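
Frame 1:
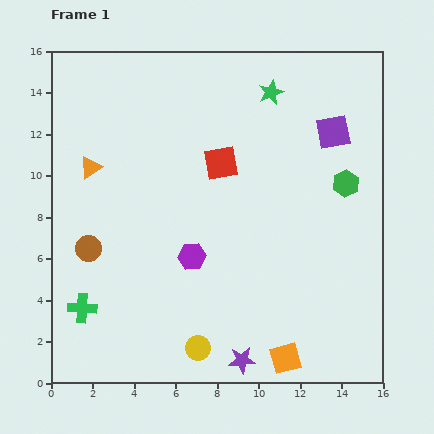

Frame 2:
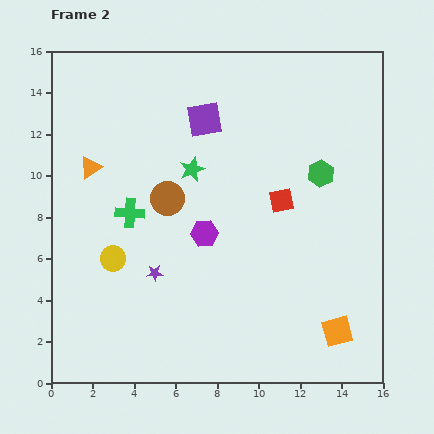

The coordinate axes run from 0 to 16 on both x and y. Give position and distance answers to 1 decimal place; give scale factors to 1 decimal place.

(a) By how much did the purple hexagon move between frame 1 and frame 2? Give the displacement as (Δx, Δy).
(0.6, 1.1)

The purple hexagon was at (6.8, 6.1) in frame 1 and (7.4, 7.2) in frame 2.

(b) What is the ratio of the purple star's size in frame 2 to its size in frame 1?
0.6×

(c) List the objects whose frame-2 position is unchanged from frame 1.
the orange triangle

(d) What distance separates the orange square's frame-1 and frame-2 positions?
2.8

The orange square moved from (11.3, 1.2) to (13.8, 2.5), a distance of √(2.5² + 1.3²) ≈ 2.8.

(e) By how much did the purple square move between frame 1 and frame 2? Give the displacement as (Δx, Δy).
(-6.2, 0.6)

The purple square was at (13.6, 12.1) in frame 1 and (7.4, 12.7) in frame 2.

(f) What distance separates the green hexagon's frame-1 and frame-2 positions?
1.3

The green hexagon moved from (14.2, 9.6) to (13.0, 10.1), a distance of √(1.2² + 0.5²) ≈ 1.3.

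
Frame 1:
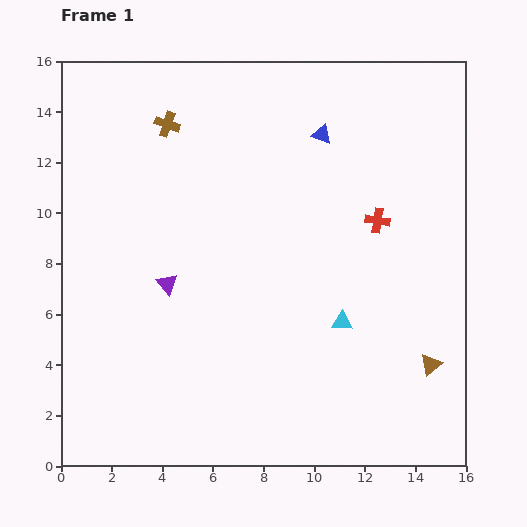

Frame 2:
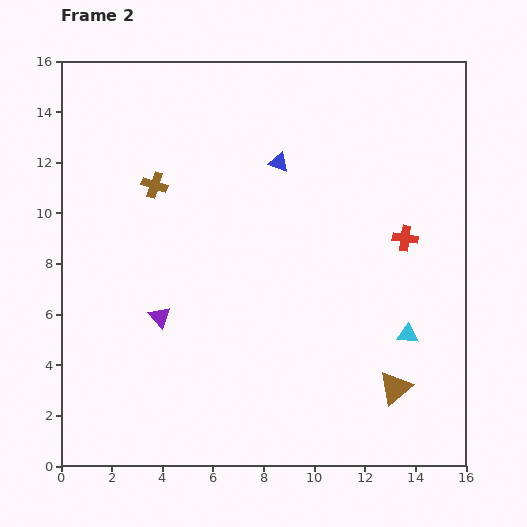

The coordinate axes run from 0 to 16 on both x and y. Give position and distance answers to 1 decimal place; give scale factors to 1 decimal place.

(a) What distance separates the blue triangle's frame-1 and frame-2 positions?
2.0

The blue triangle moved from (10.3, 13.1) to (8.6, 12.0), a distance of √(1.7² + 1.1²) ≈ 2.0.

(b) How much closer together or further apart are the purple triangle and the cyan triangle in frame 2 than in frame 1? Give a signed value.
+2.7

Distance in frame 1: 7.1. Distance in frame 2: 9.8.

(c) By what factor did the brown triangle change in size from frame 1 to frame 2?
1.6×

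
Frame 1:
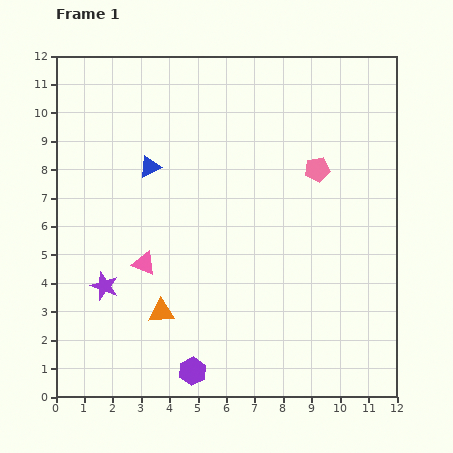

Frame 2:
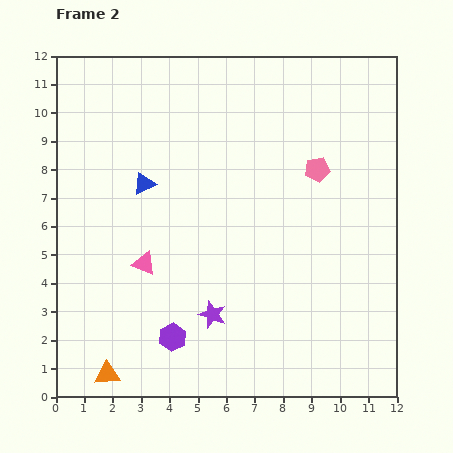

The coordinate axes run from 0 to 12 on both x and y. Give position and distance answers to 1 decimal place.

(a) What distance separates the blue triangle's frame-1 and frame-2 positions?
0.6

The blue triangle moved from (3.3, 8.1) to (3.1, 7.5), a distance of √(0.2² + 0.6²) ≈ 0.6.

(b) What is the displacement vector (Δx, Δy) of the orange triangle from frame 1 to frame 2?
(-1.9, -2.2)

The orange triangle was at (3.7, 3.0) in frame 1 and (1.8, 0.8) in frame 2.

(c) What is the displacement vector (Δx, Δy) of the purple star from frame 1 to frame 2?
(3.8, -1.0)

The purple star was at (1.7, 3.9) in frame 1 and (5.5, 2.9) in frame 2.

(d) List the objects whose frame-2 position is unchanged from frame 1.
the pink pentagon, the pink triangle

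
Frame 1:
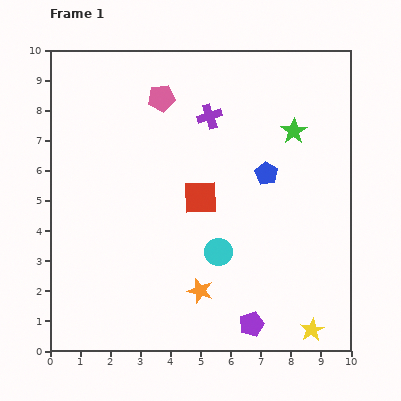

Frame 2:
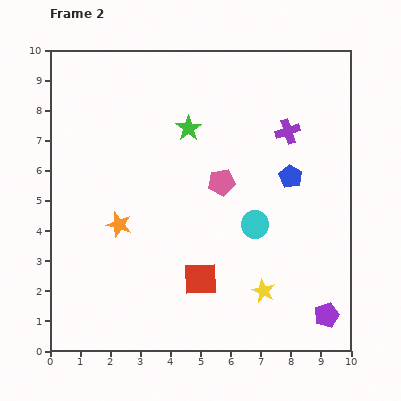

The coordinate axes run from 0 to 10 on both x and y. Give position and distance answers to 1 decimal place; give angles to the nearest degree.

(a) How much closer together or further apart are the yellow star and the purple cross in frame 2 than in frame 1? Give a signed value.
-2.5

Distance in frame 1: 7.9. Distance in frame 2: 5.4.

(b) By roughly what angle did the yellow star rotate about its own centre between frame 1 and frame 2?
17° counter-clockwise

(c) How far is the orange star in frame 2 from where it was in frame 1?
3.5

The orange star moved from (5.0, 2.0) to (2.3, 4.2), a distance of √(2.7² + 2.2²) ≈ 3.5.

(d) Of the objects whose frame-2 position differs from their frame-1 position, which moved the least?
the blue pentagon

(moved 0.8)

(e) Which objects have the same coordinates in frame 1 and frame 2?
none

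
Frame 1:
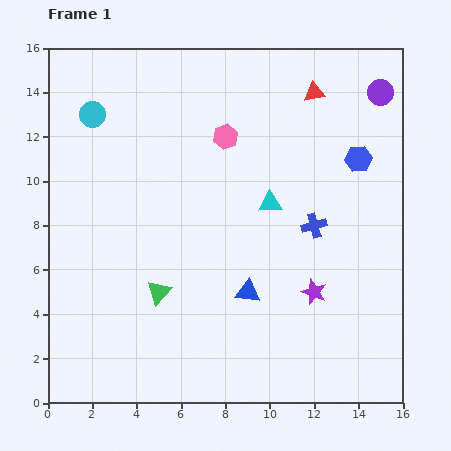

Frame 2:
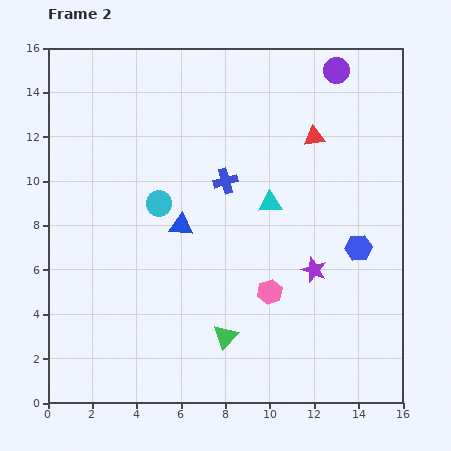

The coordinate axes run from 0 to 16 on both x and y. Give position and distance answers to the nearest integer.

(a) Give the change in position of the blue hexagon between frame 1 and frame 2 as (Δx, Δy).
(0, -4)

The blue hexagon was at (14, 11) in frame 1 and (14, 7) in frame 2.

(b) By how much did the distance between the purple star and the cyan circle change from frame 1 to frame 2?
-5

Distance in frame 1: 13. Distance in frame 2: 8.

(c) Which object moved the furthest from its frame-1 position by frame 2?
the pink hexagon

(moved 7; next 5)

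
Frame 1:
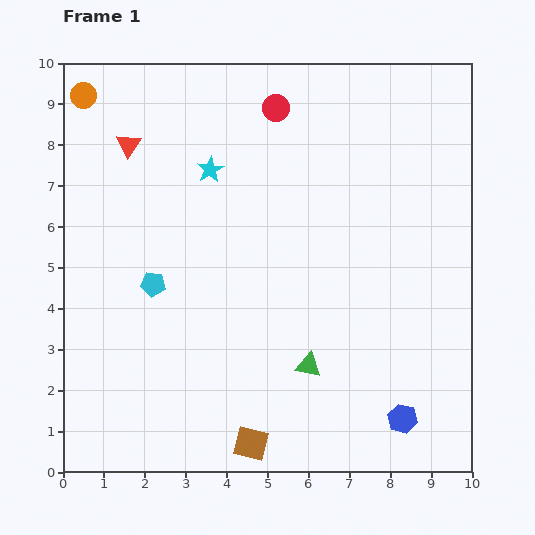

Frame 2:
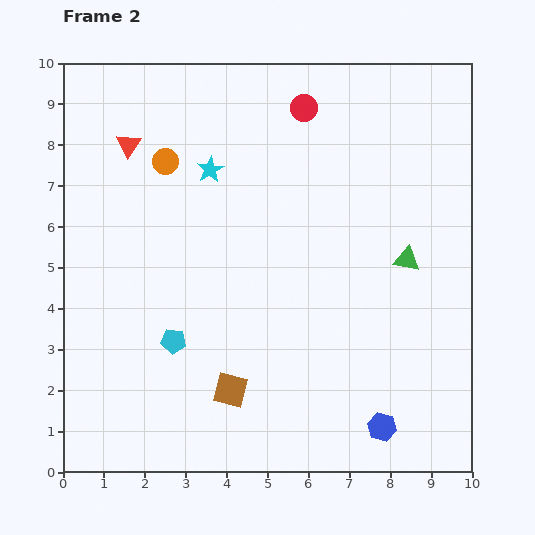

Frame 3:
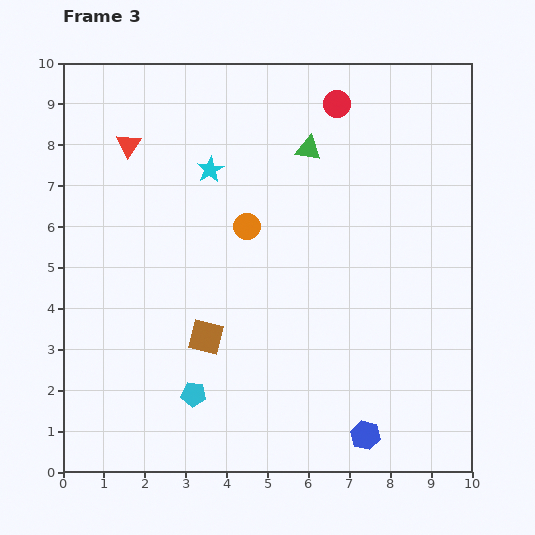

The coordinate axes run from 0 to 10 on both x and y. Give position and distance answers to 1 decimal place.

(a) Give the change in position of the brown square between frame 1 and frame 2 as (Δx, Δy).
(-0.5, 1.3)

The brown square was at (4.6, 0.7) in frame 1 and (4.1, 2.0) in frame 2.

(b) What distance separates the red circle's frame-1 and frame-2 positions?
0.7

The red circle moved from (5.2, 8.9) to (5.9, 8.9), a distance of √(0.7² + 0.0²) ≈ 0.7.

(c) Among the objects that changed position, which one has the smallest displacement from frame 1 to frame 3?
the blue hexagon

(moved 1.0)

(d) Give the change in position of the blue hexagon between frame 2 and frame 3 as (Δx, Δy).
(-0.4, -0.2)

The blue hexagon was at (7.8, 1.1) in frame 2 and (7.4, 0.9) in frame 3.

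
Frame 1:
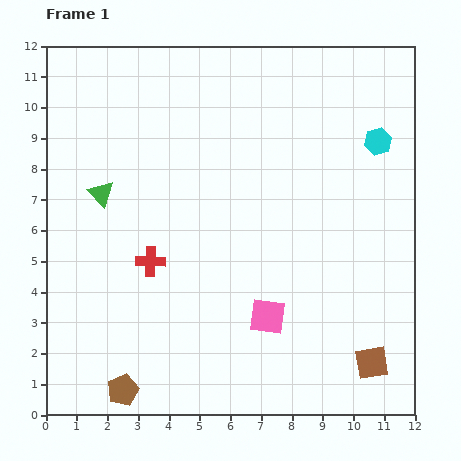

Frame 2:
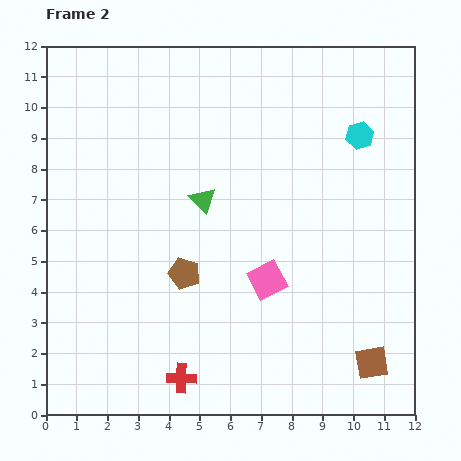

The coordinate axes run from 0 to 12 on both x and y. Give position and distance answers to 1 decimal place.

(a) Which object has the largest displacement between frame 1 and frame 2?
the brown pentagon

(moved 4.3; next 3.9)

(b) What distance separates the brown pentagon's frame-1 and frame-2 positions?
4.3

The brown pentagon moved from (2.5, 0.8) to (4.5, 4.6), a distance of √(2.0² + 3.8²) ≈ 4.3.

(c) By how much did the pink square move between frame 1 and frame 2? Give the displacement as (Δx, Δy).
(0.0, 1.2)

The pink square was at (7.2, 3.2) in frame 1 and (7.2, 4.4) in frame 2.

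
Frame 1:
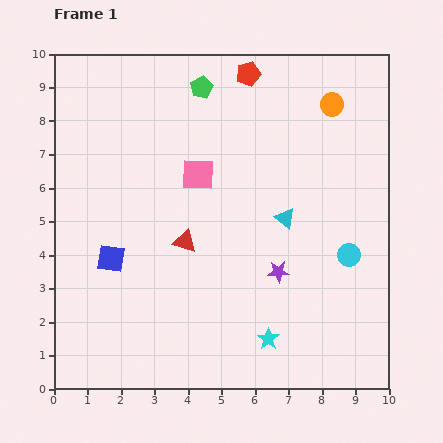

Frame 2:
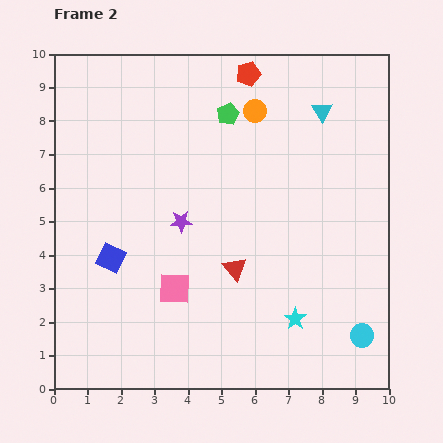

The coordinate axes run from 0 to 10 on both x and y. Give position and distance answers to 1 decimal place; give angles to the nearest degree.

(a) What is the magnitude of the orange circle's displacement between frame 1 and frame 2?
2.3

The orange circle moved from (8.3, 8.5) to (6.0, 8.3), a distance of √(2.3² + 0.2²) ≈ 2.3.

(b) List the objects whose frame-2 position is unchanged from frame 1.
the blue square, the red pentagon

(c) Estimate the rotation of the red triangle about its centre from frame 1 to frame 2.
32° clockwise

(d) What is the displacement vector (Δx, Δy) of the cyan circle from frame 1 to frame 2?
(0.4, -2.4)

The cyan circle was at (8.8, 4.0) in frame 1 and (9.2, 1.6) in frame 2.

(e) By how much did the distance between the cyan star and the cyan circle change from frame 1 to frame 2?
-1.4

Distance in frame 1: 3.5. Distance in frame 2: 2.1.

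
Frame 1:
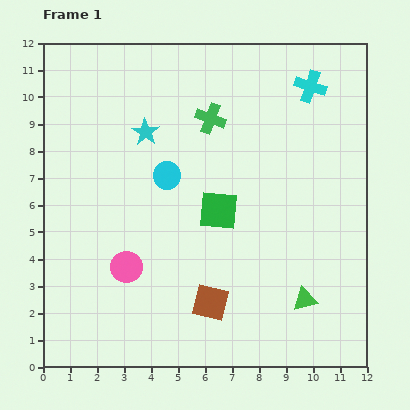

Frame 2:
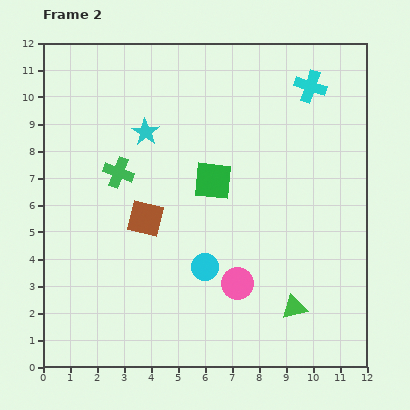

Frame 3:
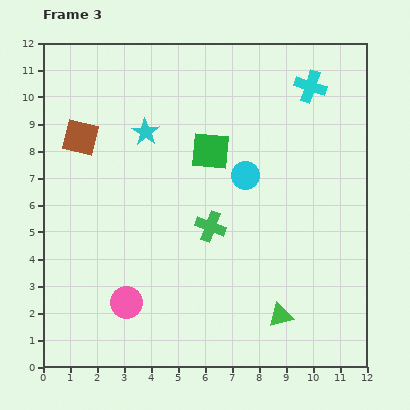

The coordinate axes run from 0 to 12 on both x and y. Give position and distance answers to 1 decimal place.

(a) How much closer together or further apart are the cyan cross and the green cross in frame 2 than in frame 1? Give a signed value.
+3.9

Distance in frame 1: 3.9. Distance in frame 2: 7.8.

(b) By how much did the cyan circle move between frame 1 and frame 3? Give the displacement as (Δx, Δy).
(2.9, 0.0)

The cyan circle was at (4.6, 7.1) in frame 1 and (7.5, 7.1) in frame 3.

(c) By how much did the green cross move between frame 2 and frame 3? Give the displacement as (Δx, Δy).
(3.4, -2.0)

The green cross was at (2.8, 7.2) in frame 2 and (6.2, 5.2) in frame 3.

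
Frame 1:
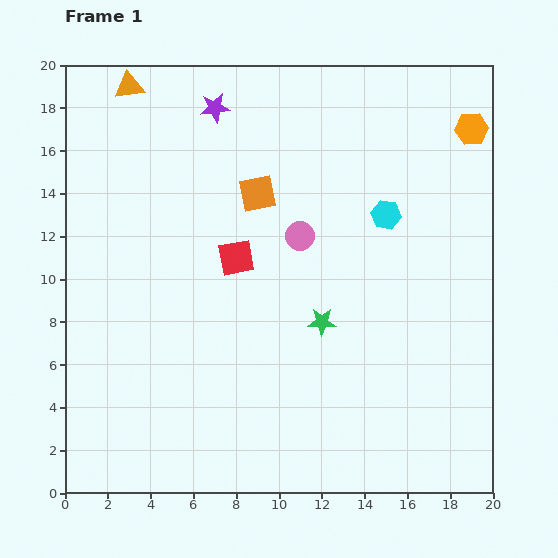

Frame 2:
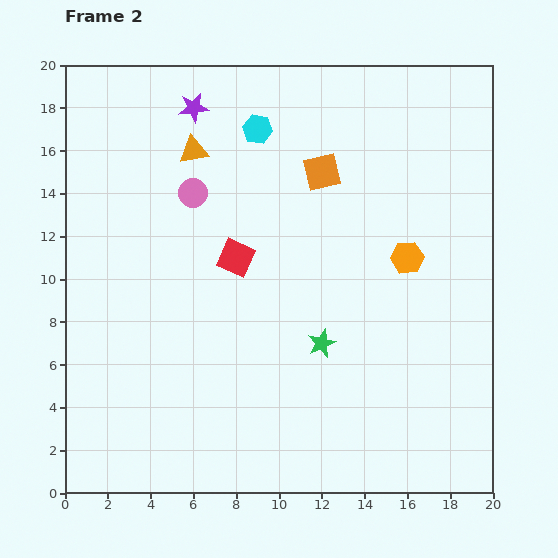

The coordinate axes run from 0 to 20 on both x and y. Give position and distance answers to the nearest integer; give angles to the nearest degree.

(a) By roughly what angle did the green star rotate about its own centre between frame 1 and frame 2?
24° counter-clockwise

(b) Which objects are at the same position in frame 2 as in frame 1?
the red square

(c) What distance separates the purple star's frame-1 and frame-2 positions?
1

The purple star moved from (7, 18) to (6, 18), a distance of √(1² + 0²) ≈ 1.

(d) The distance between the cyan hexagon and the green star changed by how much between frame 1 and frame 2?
+4

Distance in frame 1: 6. Distance in frame 2: 10.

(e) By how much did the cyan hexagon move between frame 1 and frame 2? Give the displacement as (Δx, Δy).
(-6, 4)

The cyan hexagon was at (15, 13) in frame 1 and (9, 17) in frame 2.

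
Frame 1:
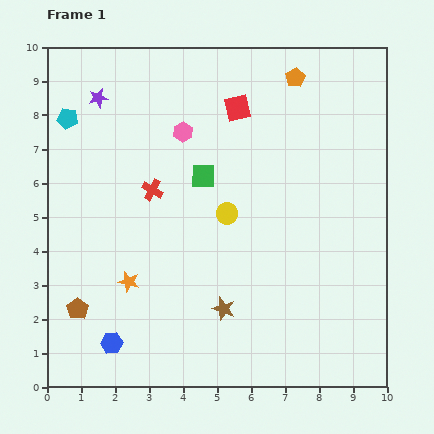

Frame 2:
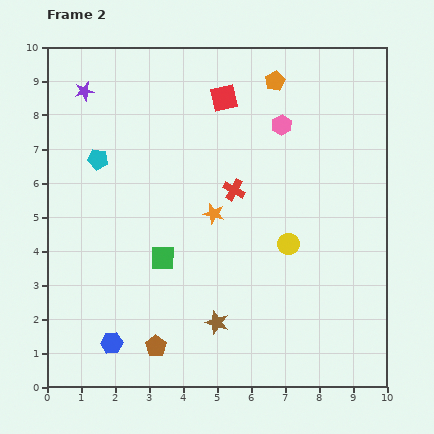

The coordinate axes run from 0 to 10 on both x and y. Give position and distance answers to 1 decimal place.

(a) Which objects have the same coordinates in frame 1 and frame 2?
the blue hexagon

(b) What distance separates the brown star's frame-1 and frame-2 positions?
0.4

The brown star moved from (5.2, 2.3) to (5.0, 1.9), a distance of √(0.2² + 0.4²) ≈ 0.4.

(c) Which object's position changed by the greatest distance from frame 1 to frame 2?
the orange star

(moved 3.2; next 2.9)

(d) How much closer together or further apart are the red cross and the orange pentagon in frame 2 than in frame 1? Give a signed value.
-1.9

Distance in frame 1: 5.3. Distance in frame 2: 3.4.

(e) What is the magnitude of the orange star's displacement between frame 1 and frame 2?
3.2

The orange star moved from (2.4, 3.1) to (4.9, 5.1), a distance of √(2.5² + 2.0²) ≈ 3.2.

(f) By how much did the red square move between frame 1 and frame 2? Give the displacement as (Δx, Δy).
(-0.4, 0.3)

The red square was at (5.6, 8.2) in frame 1 and (5.2, 8.5) in frame 2.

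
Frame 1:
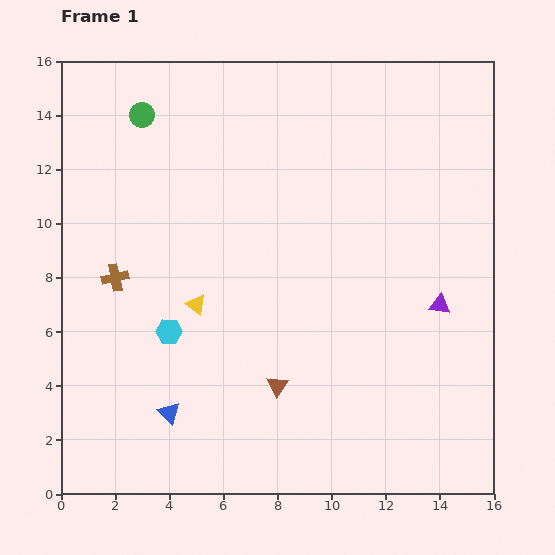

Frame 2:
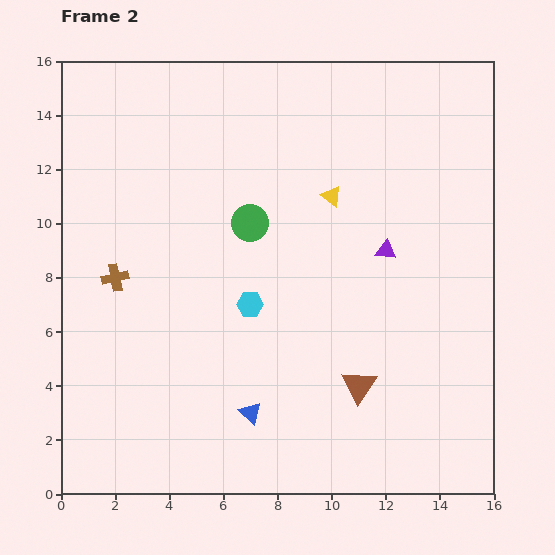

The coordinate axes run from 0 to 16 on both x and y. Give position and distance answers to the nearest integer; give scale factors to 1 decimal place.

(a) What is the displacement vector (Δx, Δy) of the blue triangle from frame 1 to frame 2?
(3, 0)

The blue triangle was at (4, 3) in frame 1 and (7, 3) in frame 2.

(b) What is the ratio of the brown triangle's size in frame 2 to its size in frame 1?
1.6×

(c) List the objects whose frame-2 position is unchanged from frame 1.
the brown cross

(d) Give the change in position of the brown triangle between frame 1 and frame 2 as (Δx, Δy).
(3, 0)

The brown triangle was at (8, 4) in frame 1 and (11, 4) in frame 2.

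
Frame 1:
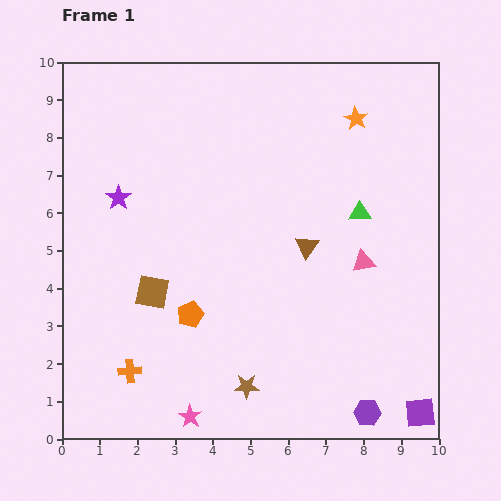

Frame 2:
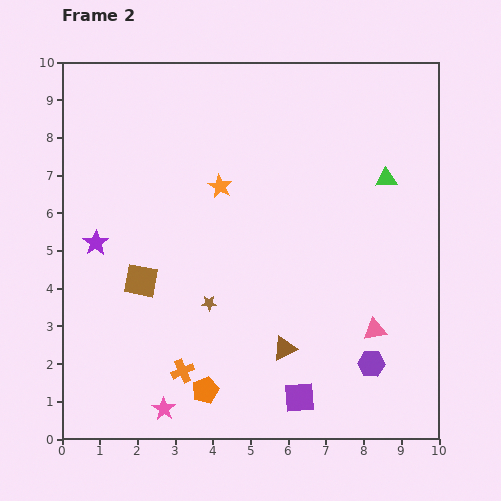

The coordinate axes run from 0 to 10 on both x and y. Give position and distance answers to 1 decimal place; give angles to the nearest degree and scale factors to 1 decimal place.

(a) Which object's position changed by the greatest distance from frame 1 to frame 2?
the orange star

(moved 4.0; next 3.2)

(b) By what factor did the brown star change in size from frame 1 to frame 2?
0.6×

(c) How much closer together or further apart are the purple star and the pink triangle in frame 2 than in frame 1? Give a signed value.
+1.0

Distance in frame 1: 6.7. Distance in frame 2: 7.7.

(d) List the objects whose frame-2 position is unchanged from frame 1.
none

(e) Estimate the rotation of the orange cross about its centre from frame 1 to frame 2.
20° counter-clockwise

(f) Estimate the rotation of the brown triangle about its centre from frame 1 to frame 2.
28° clockwise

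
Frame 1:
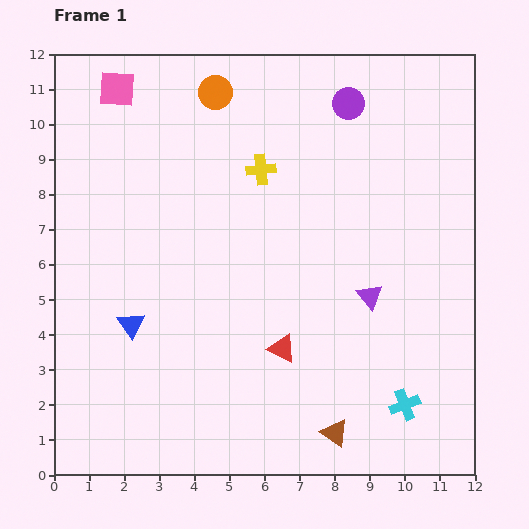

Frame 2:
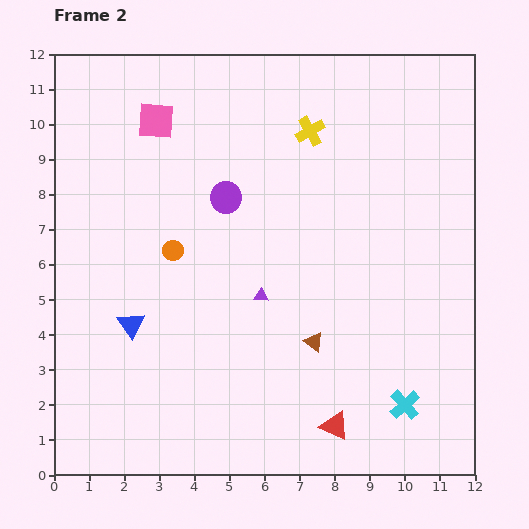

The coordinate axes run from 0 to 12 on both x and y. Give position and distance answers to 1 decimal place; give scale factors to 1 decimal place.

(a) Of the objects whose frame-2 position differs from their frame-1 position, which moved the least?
the pink square

(moved 1.4)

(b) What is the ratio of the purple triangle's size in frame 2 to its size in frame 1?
0.6×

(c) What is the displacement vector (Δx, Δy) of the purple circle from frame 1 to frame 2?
(-3.5, -2.7)

The purple circle was at (8.4, 10.6) in frame 1 and (4.9, 7.9) in frame 2.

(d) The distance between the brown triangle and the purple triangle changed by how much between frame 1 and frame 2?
-2.0

Distance in frame 1: 4.0. Distance in frame 2: 2.0.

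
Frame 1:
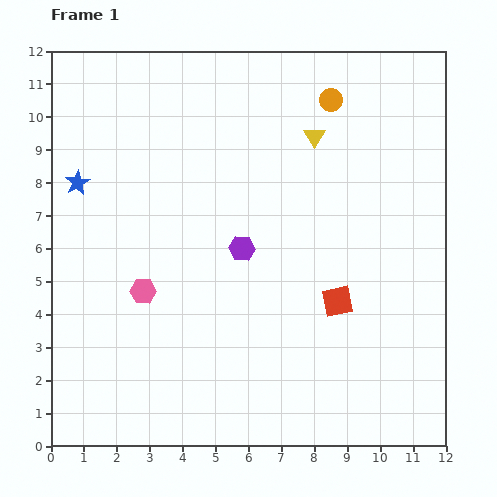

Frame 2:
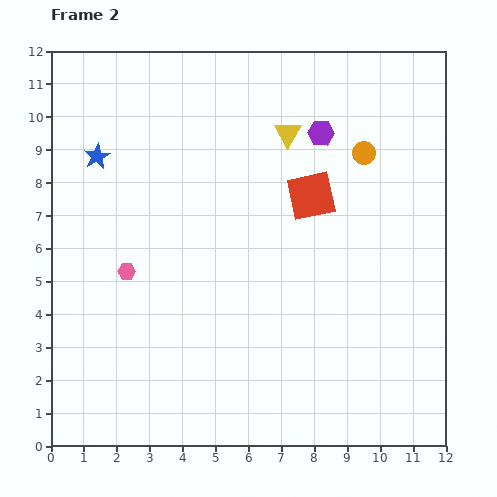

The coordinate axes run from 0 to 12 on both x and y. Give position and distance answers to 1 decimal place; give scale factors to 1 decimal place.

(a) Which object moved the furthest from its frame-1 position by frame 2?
the purple hexagon

(moved 4.2; next 3.3)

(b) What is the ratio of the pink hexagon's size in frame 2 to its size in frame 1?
0.7×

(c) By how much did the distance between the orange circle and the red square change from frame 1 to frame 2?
-4.0

Distance in frame 1: 6.1. Distance in frame 2: 2.1.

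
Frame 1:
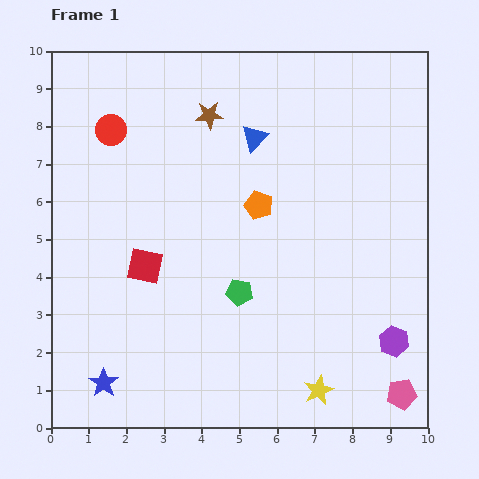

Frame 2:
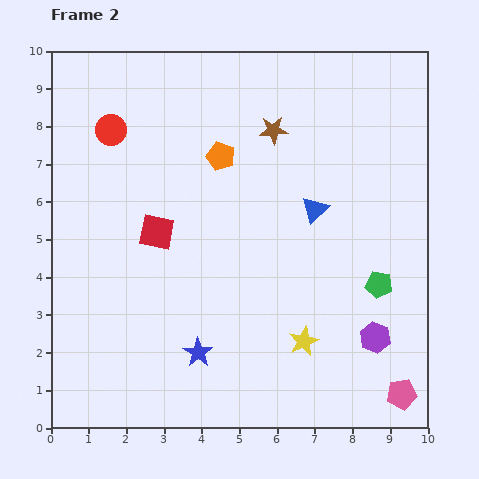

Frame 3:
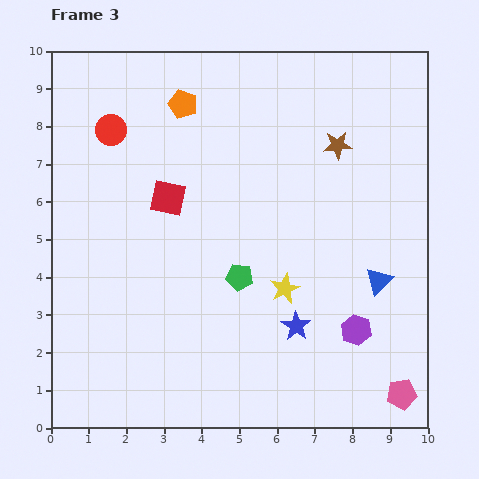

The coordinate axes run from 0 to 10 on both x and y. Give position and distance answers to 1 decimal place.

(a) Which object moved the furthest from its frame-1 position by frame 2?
the green pentagon

(moved 3.7; next 2.6)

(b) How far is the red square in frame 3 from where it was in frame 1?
1.9

The red square moved from (2.5, 4.3) to (3.1, 6.1), a distance of √(0.6² + 1.8²) ≈ 1.9.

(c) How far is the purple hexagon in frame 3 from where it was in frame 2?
0.5

The purple hexagon moved from (8.6, 2.4) to (8.1, 2.6), a distance of √(0.5² + 0.2²) ≈ 0.5.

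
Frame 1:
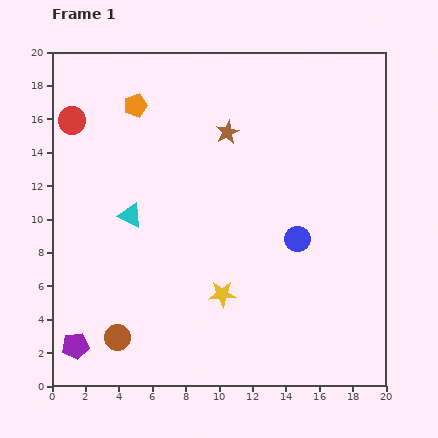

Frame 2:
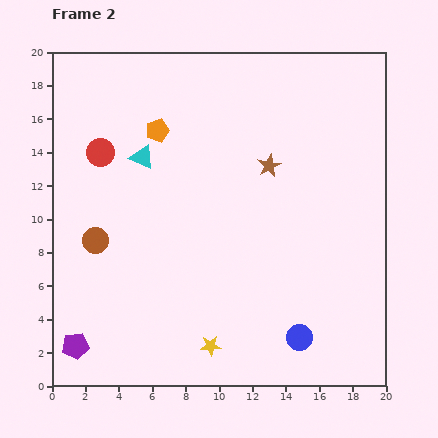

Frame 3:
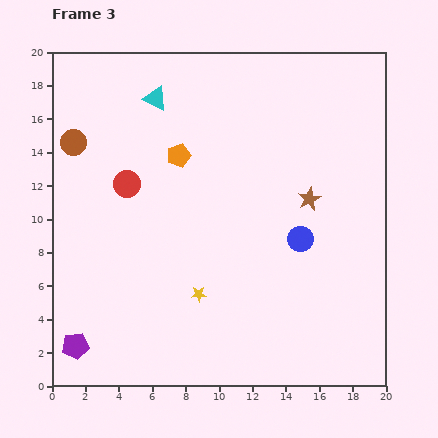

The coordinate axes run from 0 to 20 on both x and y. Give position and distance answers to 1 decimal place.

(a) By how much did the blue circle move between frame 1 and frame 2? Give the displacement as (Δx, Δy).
(0.1, -5.9)

The blue circle was at (14.7, 8.8) in frame 1 and (14.8, 2.9) in frame 2.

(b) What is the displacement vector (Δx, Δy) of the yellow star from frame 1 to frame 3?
(-1.4, 0.0)

The yellow star was at (10.2, 5.5) in frame 1 and (8.8, 5.5) in frame 3.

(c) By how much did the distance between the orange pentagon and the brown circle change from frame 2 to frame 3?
-1.2

Distance in frame 2: 7.6. Distance in frame 3: 6.4.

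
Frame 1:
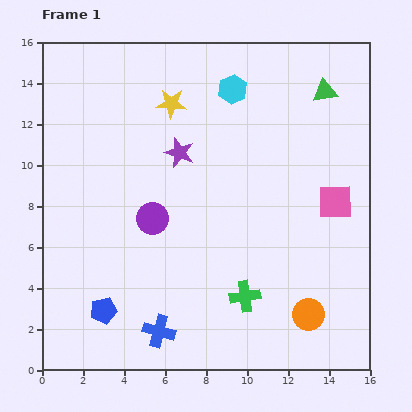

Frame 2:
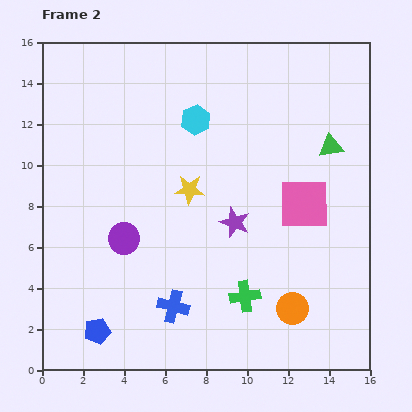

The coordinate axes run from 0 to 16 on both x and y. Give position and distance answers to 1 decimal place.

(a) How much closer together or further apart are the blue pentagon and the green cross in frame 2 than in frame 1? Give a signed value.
+0.5

Distance in frame 1: 6.9. Distance in frame 2: 7.4.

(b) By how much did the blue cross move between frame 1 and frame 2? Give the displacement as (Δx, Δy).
(0.7, 1.2)

The blue cross was at (5.7, 1.9) in frame 1 and (6.4, 3.1) in frame 2.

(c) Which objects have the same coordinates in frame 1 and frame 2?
the green cross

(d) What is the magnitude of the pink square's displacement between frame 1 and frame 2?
1.5

The pink square moved from (14.3, 8.2) to (12.8, 8.1), a distance of √(1.5² + 0.1²) ≈ 1.5.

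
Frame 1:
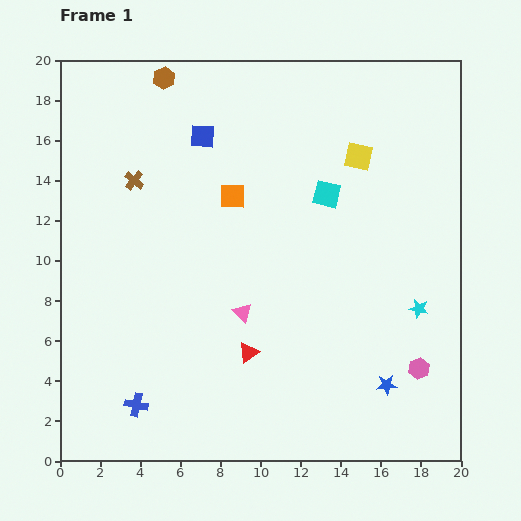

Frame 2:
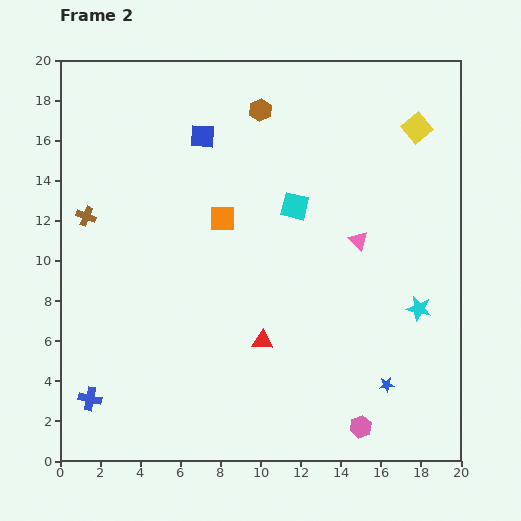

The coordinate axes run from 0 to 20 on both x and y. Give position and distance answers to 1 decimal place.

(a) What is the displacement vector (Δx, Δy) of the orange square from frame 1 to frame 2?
(-0.5, -1.1)

The orange square was at (8.6, 13.2) in frame 1 and (8.1, 12.1) in frame 2.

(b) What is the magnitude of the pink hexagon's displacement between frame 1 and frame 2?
4.1

The pink hexagon moved from (17.9, 4.6) to (15.0, 1.7), a distance of √(2.9² + 2.9²) ≈ 4.1.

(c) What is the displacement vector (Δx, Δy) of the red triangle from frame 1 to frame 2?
(0.7, 0.6)

The red triangle was at (9.4, 5.4) in frame 1 and (10.1, 6.0) in frame 2.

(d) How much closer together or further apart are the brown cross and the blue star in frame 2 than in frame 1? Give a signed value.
+1.0

Distance in frame 1: 16.2. Distance in frame 2: 17.2.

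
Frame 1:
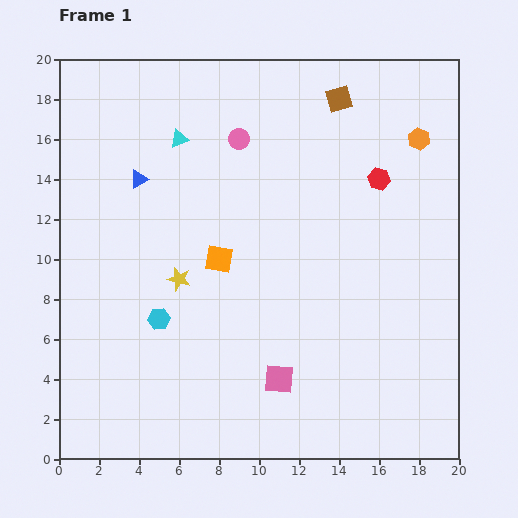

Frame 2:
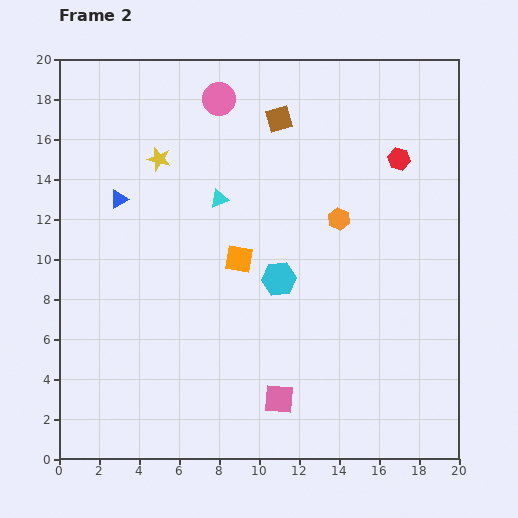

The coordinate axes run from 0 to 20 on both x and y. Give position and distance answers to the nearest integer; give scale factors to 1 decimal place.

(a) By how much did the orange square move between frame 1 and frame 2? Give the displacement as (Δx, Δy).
(1, 0)

The orange square was at (8, 10) in frame 1 and (9, 10) in frame 2.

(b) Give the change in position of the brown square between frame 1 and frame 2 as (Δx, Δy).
(-3, -1)

The brown square was at (14, 18) in frame 1 and (11, 17) in frame 2.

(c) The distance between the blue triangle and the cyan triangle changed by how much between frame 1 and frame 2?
+2

Distance in frame 1: 3. Distance in frame 2: 5.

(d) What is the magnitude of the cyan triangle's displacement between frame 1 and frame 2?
4

The cyan triangle moved from (6, 16) to (8, 13), a distance of √(2² + 3²) ≈ 4.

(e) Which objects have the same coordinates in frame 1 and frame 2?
none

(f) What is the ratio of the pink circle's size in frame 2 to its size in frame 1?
1.5×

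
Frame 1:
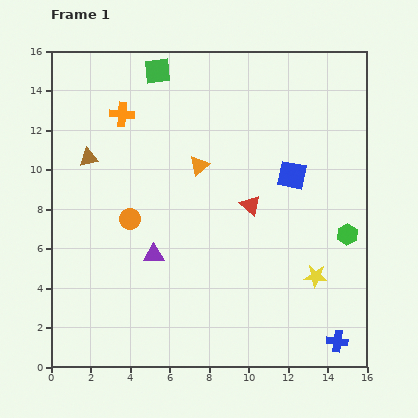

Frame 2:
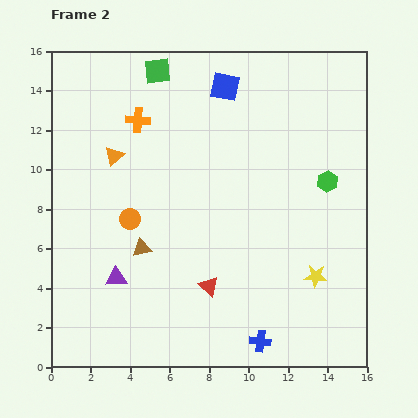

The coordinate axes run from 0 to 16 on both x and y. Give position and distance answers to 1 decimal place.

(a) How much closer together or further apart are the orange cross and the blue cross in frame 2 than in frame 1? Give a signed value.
-3.0

Distance in frame 1: 15.8. Distance in frame 2: 12.8.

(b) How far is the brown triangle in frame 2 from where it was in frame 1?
5.3

The brown triangle moved from (1.9, 10.6) to (4.6, 6.0), a distance of √(2.7² + 4.6²) ≈ 5.3.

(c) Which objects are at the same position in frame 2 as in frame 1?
the orange circle, the green square, the yellow star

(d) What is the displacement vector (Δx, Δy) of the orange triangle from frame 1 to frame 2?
(-4.3, 0.5)

The orange triangle was at (7.5, 10.2) in frame 1 and (3.2, 10.7) in frame 2.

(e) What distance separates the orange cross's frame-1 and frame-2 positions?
0.9

The orange cross moved from (3.6, 12.8) to (4.4, 12.5), a distance of √(0.8² + 0.3²) ≈ 0.9.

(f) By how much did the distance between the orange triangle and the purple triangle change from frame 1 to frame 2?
+1.1

Distance in frame 1: 5.1. Distance in frame 2: 6.2.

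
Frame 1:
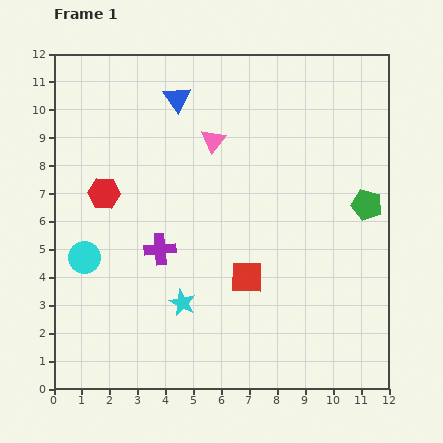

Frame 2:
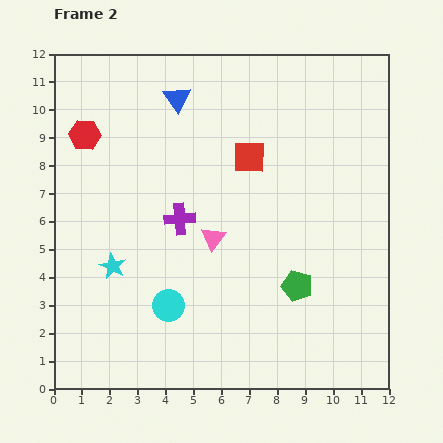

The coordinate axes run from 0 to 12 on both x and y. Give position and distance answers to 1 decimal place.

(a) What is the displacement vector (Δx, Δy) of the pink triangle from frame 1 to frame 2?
(0.0, -3.5)

The pink triangle was at (5.7, 8.9) in frame 1 and (5.7, 5.4) in frame 2.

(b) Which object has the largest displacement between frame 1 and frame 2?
the red square

(moved 4.3; next 3.8)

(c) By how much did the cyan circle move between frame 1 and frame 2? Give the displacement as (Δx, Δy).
(3.0, -1.7)

The cyan circle was at (1.1, 4.7) in frame 1 and (4.1, 3.0) in frame 2.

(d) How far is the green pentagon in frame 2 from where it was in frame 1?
3.8

The green pentagon moved from (11.2, 6.6) to (8.7, 3.7), a distance of √(2.5² + 2.9²) ≈ 3.8.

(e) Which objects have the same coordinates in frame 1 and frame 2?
the blue triangle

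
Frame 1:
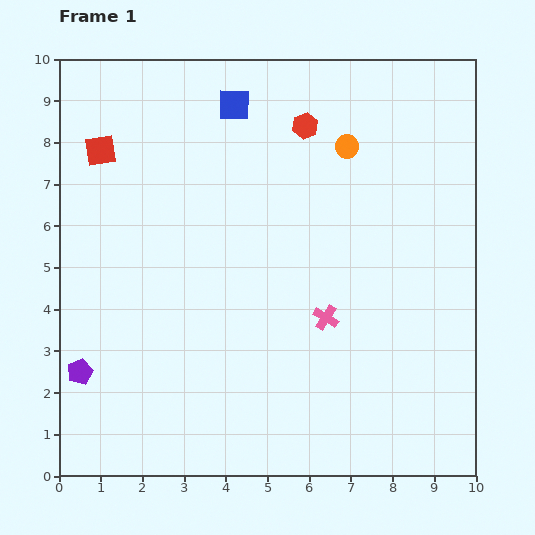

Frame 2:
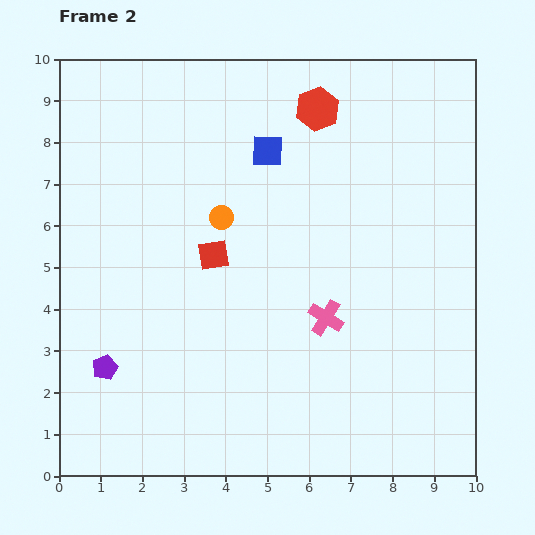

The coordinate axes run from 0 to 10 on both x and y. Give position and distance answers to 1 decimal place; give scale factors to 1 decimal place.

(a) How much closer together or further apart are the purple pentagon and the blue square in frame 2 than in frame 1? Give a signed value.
-0.9

Distance in frame 1: 7.4. Distance in frame 2: 6.5.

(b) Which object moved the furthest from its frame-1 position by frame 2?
the red square

(moved 3.7; next 3.4)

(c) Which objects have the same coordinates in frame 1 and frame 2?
the pink cross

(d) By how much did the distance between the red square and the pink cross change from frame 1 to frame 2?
-3.6

Distance in frame 1: 6.7. Distance in frame 2: 3.1.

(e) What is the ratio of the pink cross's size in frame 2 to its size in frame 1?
1.4×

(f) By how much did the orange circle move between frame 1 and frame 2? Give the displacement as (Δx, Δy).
(-3.0, -1.7)

The orange circle was at (6.9, 7.9) in frame 1 and (3.9, 6.2) in frame 2.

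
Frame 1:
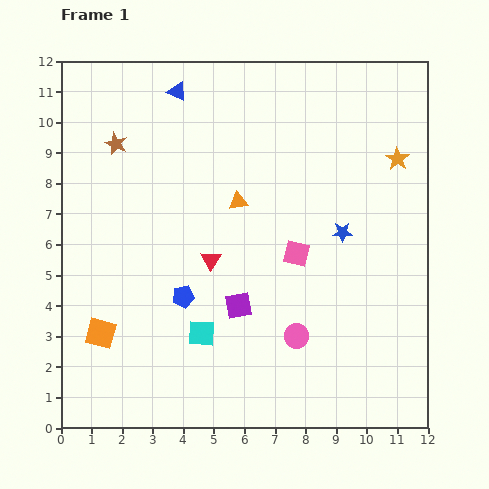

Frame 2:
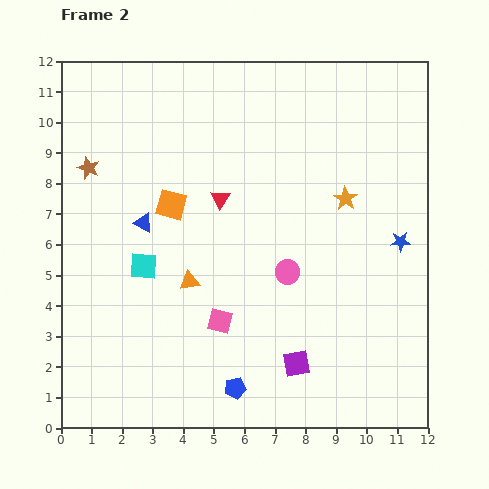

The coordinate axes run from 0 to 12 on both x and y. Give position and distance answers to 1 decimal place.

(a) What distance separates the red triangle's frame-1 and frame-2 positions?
2.0

The red triangle moved from (4.9, 5.5) to (5.2, 7.5), a distance of √(0.3² + 2.0²) ≈ 2.0.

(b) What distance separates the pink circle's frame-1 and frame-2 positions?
2.1

The pink circle moved from (7.7, 3.0) to (7.4, 5.1), a distance of √(0.3² + 2.1²) ≈ 2.1.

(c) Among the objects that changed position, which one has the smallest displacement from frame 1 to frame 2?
the brown star

(moved 1.2)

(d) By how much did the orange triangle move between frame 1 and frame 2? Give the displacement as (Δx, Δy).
(-1.6, -2.6)

The orange triangle was at (5.8, 7.4) in frame 1 and (4.2, 4.8) in frame 2.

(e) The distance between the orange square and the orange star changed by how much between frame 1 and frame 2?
-5.6

Distance in frame 1: 11.3. Distance in frame 2: 5.7.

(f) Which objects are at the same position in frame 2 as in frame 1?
none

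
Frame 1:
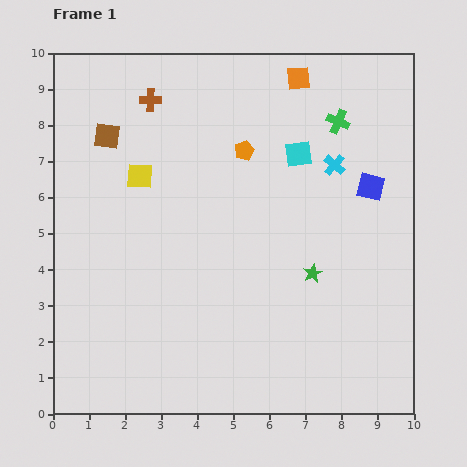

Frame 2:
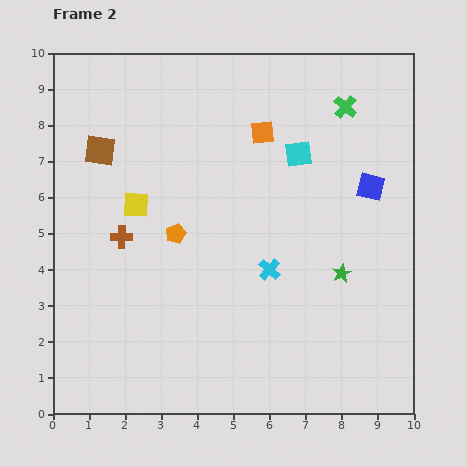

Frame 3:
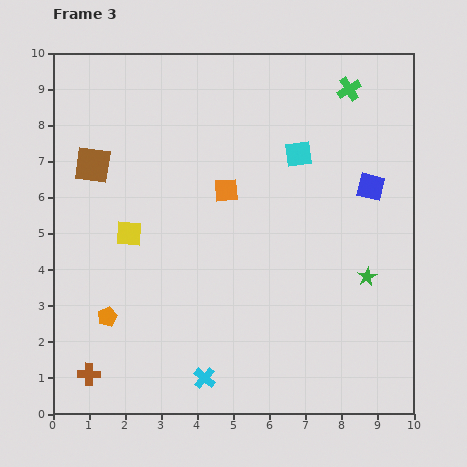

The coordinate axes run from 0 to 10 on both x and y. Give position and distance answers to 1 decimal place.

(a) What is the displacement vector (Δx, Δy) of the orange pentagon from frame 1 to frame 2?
(-1.9, -2.3)

The orange pentagon was at (5.3, 7.3) in frame 1 and (3.4, 5.0) in frame 2.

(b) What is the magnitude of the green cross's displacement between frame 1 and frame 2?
0.4

The green cross moved from (7.9, 8.1) to (8.1, 8.5), a distance of √(0.2² + 0.4²) ≈ 0.4.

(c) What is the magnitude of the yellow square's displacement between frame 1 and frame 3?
1.6

The yellow square moved from (2.4, 6.6) to (2.1, 5.0), a distance of √(0.3² + 1.6²) ≈ 1.6.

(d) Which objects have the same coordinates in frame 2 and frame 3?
the cyan square, the blue square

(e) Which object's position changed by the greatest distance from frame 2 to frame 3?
the brown cross

(moved 3.9; next 3.5)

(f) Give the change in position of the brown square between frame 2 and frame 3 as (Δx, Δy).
(-0.2, -0.4)

The brown square was at (1.3, 7.3) in frame 2 and (1.1, 6.9) in frame 3.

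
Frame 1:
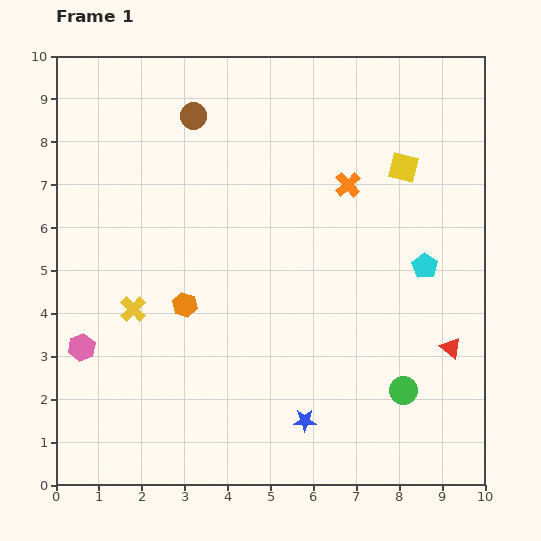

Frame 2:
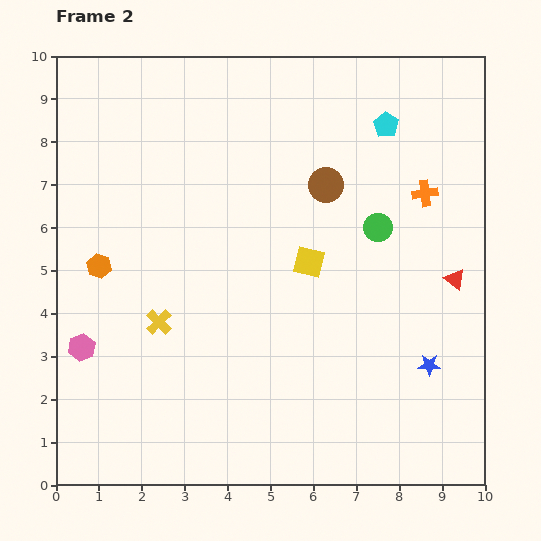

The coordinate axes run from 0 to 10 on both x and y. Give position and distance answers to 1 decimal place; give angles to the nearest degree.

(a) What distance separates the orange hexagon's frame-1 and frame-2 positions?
2.2

The orange hexagon moved from (3.0, 4.2) to (1.0, 5.1), a distance of √(2.0² + 0.9²) ≈ 2.2.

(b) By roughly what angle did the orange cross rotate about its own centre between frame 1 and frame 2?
34° clockwise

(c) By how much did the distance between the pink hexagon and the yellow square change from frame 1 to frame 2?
-2.9

Distance in frame 1: 8.6. Distance in frame 2: 5.7.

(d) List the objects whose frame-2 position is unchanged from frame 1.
the pink hexagon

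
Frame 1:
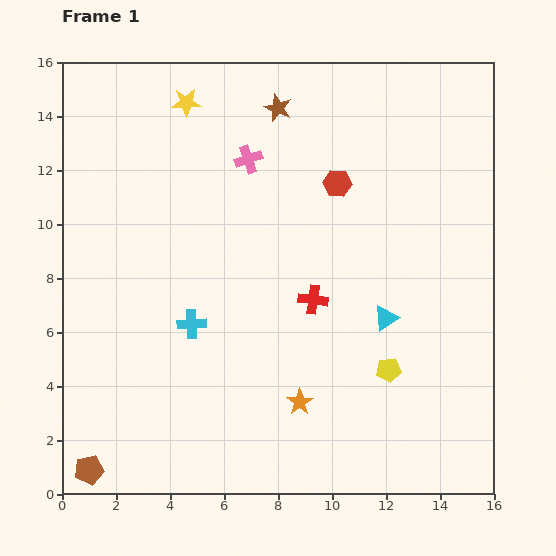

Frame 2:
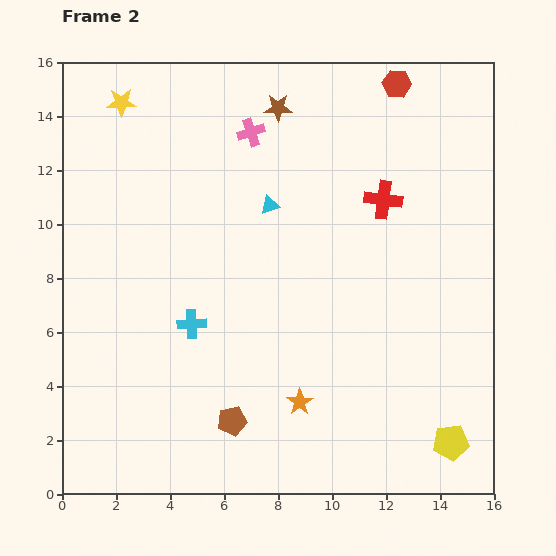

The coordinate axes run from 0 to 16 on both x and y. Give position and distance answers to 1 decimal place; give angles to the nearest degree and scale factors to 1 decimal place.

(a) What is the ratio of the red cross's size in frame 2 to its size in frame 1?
1.3×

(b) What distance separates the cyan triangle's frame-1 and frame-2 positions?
6.0

The cyan triangle moved from (12.0, 6.5) to (7.7, 10.7), a distance of √(4.3² + 4.2²) ≈ 6.0.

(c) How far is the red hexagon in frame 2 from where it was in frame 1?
4.3

The red hexagon moved from (10.2, 11.5) to (12.4, 15.2), a distance of √(2.2² + 3.7²) ≈ 4.3.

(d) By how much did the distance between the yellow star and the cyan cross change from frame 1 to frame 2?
+0.4

Distance in frame 1: 8.2. Distance in frame 2: 8.6.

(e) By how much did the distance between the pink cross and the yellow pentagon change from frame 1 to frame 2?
+4.3

Distance in frame 1: 9.4. Distance in frame 2: 13.7.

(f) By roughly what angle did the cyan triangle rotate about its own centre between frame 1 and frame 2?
17° clockwise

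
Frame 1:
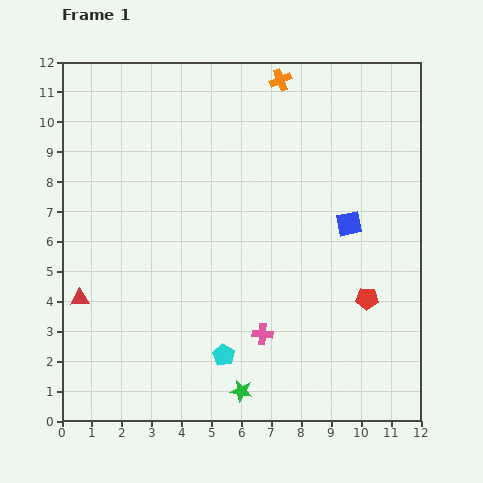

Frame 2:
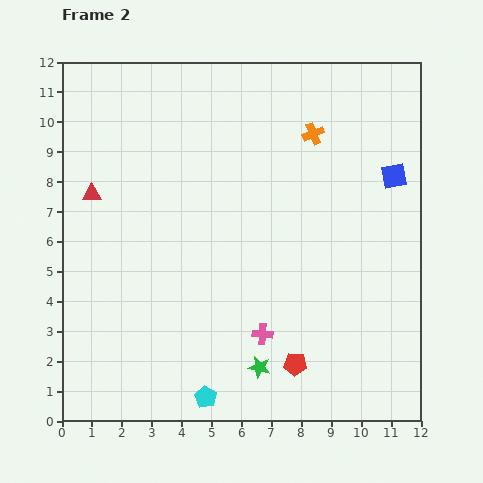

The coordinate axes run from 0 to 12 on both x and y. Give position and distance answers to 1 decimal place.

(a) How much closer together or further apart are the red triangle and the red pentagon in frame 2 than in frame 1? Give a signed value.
-0.7

Distance in frame 1: 9.6. Distance in frame 2: 8.9.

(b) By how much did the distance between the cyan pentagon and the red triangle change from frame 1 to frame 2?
+2.6

Distance in frame 1: 5.2. Distance in frame 2: 7.8.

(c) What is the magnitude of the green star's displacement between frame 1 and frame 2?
1.0

The green star moved from (6.0, 1.0) to (6.6, 1.8), a distance of √(0.6² + 0.8²) ≈ 1.0.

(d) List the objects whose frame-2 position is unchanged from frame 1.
the pink cross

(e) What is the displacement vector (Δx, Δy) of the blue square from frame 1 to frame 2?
(1.5, 1.6)

The blue square was at (9.6, 6.6) in frame 1 and (11.1, 8.2) in frame 2.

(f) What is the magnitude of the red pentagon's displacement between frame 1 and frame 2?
3.3

The red pentagon moved from (10.2, 4.1) to (7.8, 1.9), a distance of √(2.4² + 2.2²) ≈ 3.3.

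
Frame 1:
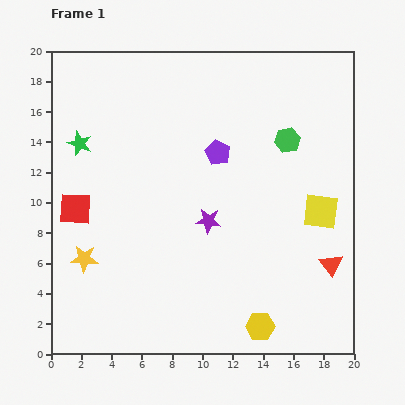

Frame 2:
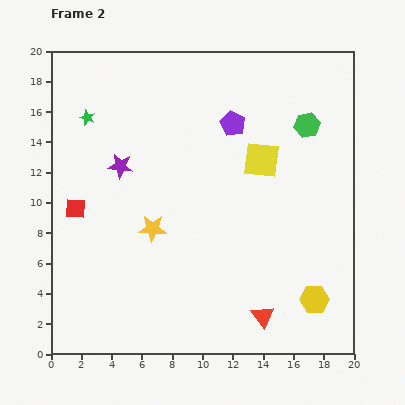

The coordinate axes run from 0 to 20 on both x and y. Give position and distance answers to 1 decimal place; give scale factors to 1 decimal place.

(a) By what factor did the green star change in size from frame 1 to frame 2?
0.6×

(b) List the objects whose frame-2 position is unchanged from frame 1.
the red square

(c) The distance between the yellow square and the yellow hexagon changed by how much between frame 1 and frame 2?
+1.2

Distance in frame 1: 8.6. Distance in frame 2: 9.8.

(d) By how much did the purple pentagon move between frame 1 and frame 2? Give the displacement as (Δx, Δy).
(1.0, 1.9)

The purple pentagon was at (11.0, 13.3) in frame 1 and (12.0, 15.2) in frame 2.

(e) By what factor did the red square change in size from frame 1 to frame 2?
0.6×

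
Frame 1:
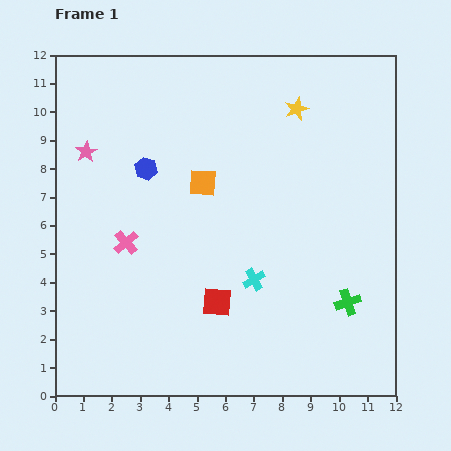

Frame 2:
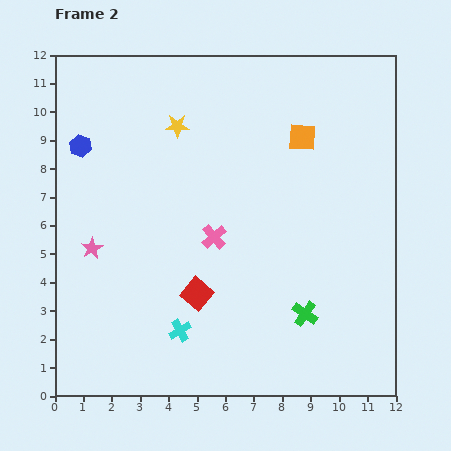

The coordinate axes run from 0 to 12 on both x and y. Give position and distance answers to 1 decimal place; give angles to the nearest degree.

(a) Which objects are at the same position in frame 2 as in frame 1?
none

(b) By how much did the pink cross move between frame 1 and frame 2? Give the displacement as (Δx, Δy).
(3.1, 0.2)

The pink cross was at (2.5, 5.4) in frame 1 and (5.6, 5.6) in frame 2.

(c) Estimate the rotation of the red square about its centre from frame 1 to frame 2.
36° clockwise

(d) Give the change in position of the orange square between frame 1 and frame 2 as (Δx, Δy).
(3.5, 1.6)

The orange square was at (5.2, 7.5) in frame 1 and (8.7, 9.1) in frame 2.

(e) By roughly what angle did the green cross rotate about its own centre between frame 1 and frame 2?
36° counter-clockwise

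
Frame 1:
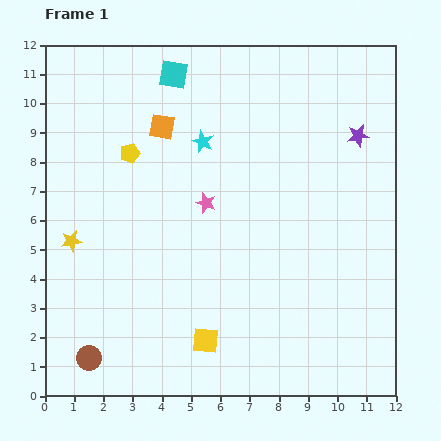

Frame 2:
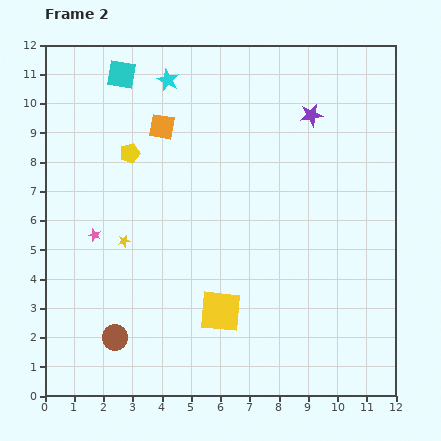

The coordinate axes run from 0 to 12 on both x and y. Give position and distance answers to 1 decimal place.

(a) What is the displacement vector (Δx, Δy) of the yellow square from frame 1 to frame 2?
(0.5, 1.0)

The yellow square was at (5.5, 1.9) in frame 1 and (6.0, 2.9) in frame 2.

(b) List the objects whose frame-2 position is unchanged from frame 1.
the orange square, the yellow pentagon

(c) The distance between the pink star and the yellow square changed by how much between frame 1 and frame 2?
+0.3

Distance in frame 1: 4.7. Distance in frame 2: 5.0.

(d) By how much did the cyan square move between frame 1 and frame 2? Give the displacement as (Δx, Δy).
(-1.8, 0.0)

The cyan square was at (4.4, 11.0) in frame 1 and (2.6, 11.0) in frame 2.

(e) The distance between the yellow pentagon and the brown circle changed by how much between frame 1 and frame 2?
-0.8

Distance in frame 1: 7.1. Distance in frame 2: 6.3.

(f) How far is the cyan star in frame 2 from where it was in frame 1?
2.4

The cyan star moved from (5.4, 8.7) to (4.2, 10.8), a distance of √(1.2² + 2.1²) ≈ 2.4.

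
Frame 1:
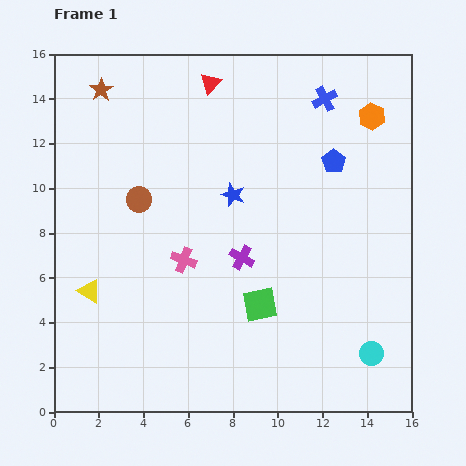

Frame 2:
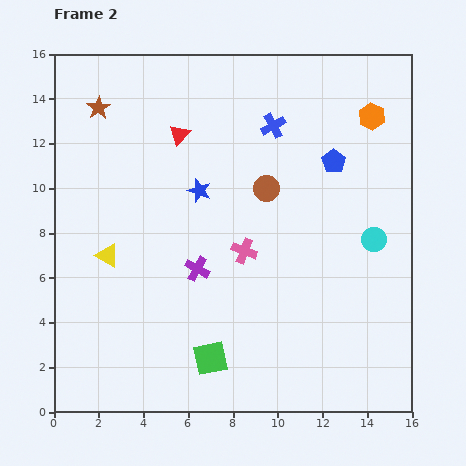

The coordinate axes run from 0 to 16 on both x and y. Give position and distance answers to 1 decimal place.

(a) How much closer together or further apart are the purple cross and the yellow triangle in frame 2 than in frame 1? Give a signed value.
-3.0

Distance in frame 1: 7.0. Distance in frame 2: 4.0.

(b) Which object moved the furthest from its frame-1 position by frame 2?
the brown circle

(moved 5.7; next 5.1)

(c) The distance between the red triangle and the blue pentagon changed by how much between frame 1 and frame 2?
+0.5

Distance in frame 1: 6.5. Distance in frame 2: 7.0.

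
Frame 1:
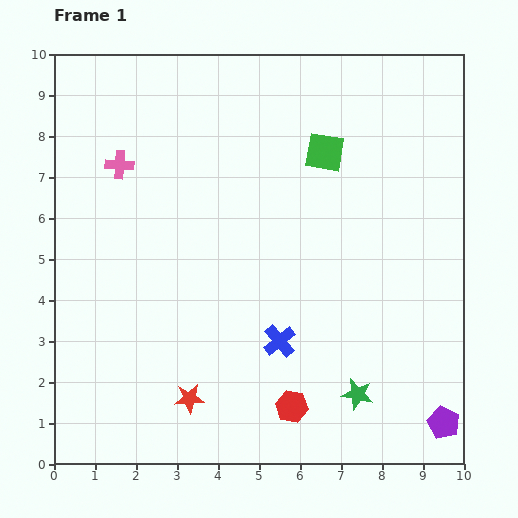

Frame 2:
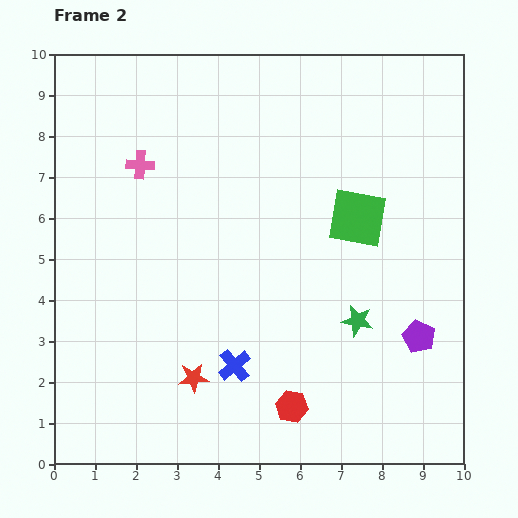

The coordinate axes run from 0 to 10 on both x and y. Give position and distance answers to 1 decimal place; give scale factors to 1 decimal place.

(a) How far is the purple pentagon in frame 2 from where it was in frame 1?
2.2

The purple pentagon moved from (9.5, 1.0) to (8.9, 3.1), a distance of √(0.6² + 2.1²) ≈ 2.2.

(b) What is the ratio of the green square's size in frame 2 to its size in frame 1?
1.5×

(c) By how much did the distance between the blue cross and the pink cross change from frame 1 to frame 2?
-0.4

Distance in frame 1: 5.8. Distance in frame 2: 5.4.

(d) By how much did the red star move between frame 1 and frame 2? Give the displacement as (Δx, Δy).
(0.1, 0.5)

The red star was at (3.3, 1.6) in frame 1 and (3.4, 2.1) in frame 2.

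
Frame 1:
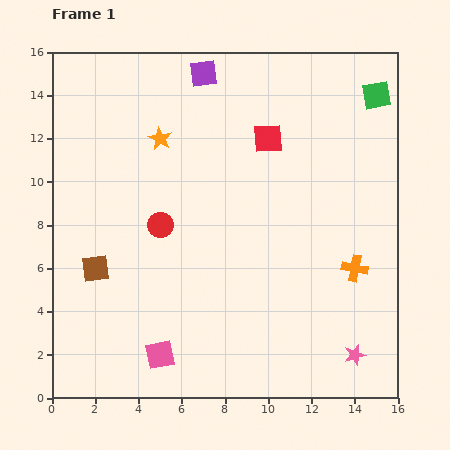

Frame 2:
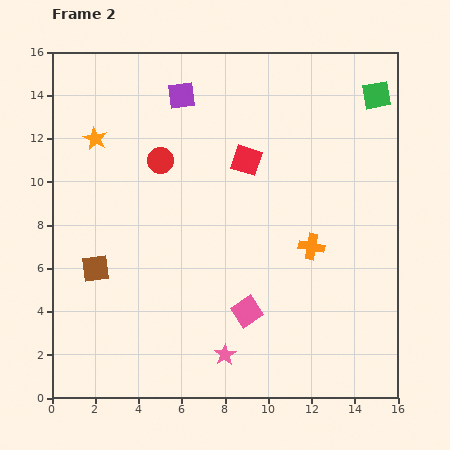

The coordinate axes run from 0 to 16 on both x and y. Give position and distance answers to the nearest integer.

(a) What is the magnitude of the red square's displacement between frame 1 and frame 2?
1

The red square moved from (10, 12) to (9, 11), a distance of √(1² + 1²) ≈ 1.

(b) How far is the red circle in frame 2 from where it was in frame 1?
3

The red circle moved from (5, 8) to (5, 11), a distance of √(0² + 3²) ≈ 3.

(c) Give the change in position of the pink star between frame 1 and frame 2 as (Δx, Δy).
(-6, 0)

The pink star was at (14, 2) in frame 1 and (8, 2) in frame 2.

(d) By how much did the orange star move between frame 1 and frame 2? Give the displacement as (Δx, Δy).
(-3, 0)

The orange star was at (5, 12) in frame 1 and (2, 12) in frame 2.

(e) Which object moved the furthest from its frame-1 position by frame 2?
the pink star

(moved 6; next 4)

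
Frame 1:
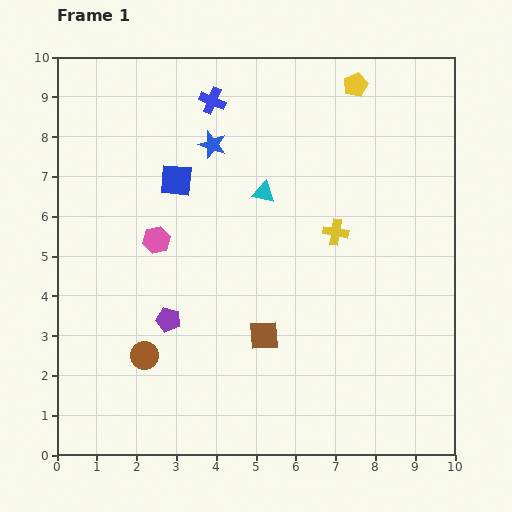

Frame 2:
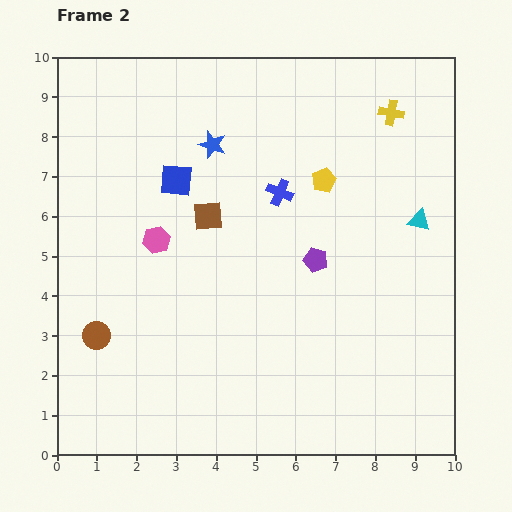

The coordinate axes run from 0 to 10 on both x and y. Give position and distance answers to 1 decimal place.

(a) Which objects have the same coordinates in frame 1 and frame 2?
the pink hexagon, the blue square, the blue star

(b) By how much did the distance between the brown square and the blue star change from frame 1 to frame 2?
-3.2

Distance in frame 1: 5.0. Distance in frame 2: 1.8.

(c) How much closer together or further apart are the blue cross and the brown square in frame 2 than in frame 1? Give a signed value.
-4.1

Distance in frame 1: 6.0. Distance in frame 2: 1.9.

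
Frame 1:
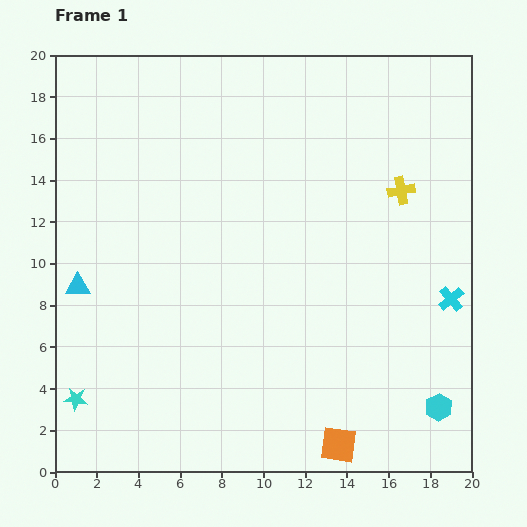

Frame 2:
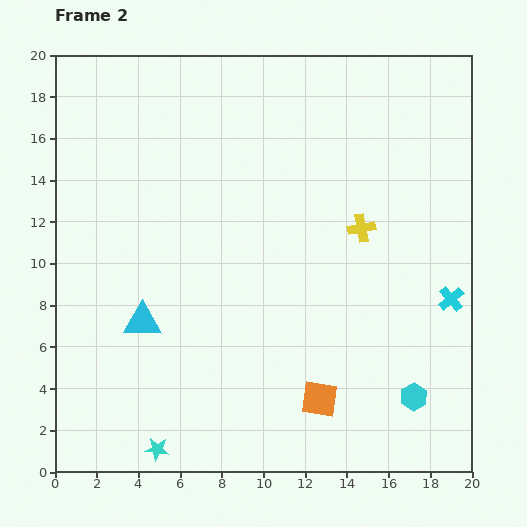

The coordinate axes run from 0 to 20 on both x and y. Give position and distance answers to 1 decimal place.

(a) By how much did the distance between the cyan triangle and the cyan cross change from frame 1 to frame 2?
-3.1

Distance in frame 1: 17.9. Distance in frame 2: 14.8.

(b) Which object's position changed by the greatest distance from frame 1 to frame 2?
the cyan star

(moved 4.6; next 3.5)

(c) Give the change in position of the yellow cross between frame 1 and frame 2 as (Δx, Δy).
(-1.9, -1.8)

The yellow cross was at (16.6, 13.5) in frame 1 and (14.7, 11.7) in frame 2.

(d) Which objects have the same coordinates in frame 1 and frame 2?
the cyan cross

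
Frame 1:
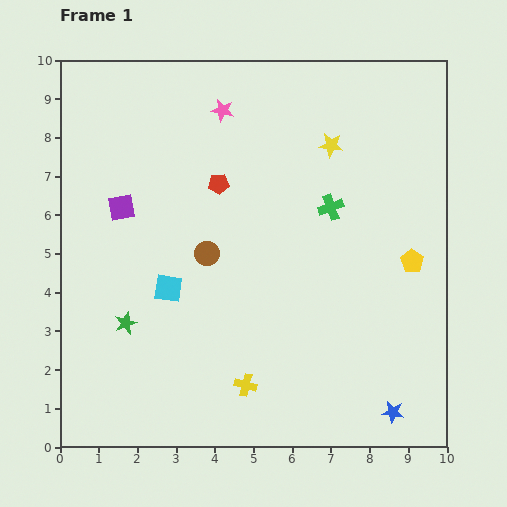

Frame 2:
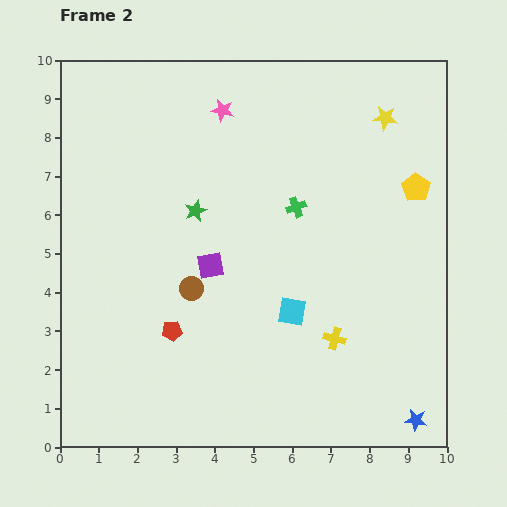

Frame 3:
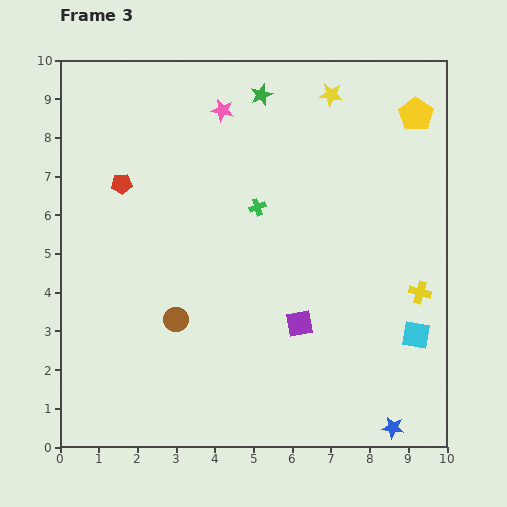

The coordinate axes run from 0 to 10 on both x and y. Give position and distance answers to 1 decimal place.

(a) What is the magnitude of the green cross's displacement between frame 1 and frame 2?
0.9

The green cross moved from (7.0, 6.2) to (6.1, 6.2), a distance of √(0.9² + 0.0²) ≈ 0.9.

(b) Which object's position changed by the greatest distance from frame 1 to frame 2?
the red pentagon

(moved 4.0; next 3.4)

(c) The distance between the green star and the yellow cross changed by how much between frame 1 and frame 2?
+1.4

Distance in frame 1: 3.5. Distance in frame 2: 4.9.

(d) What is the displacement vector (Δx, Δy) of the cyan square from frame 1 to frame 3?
(6.4, -1.2)

The cyan square was at (2.8, 4.1) in frame 1 and (9.2, 2.9) in frame 3.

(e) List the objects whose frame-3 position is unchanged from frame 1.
the pink star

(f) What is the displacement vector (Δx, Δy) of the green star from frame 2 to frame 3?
(1.7, 3.0)

The green star was at (3.5, 6.1) in frame 2 and (5.2, 9.1) in frame 3.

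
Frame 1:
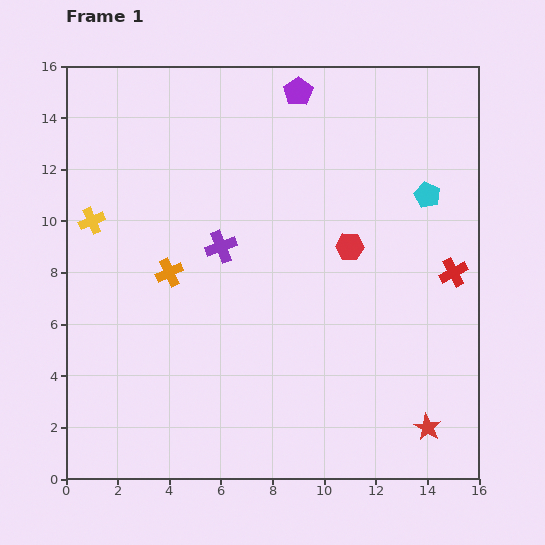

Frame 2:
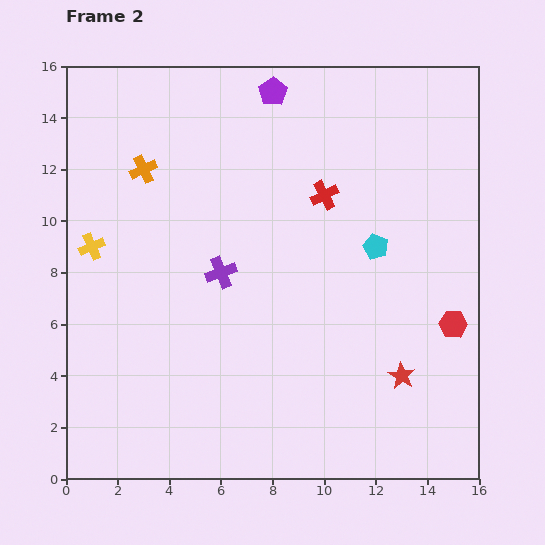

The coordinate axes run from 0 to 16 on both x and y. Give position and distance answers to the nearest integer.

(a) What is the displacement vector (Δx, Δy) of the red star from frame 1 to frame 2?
(-1, 2)

The red star was at (14, 2) in frame 1 and (13, 4) in frame 2.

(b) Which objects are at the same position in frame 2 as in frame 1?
none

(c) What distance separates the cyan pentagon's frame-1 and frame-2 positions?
3

The cyan pentagon moved from (14, 11) to (12, 9), a distance of √(2² + 2²) ≈ 3.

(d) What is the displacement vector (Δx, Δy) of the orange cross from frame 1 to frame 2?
(-1, 4)

The orange cross was at (4, 8) in frame 1 and (3, 12) in frame 2.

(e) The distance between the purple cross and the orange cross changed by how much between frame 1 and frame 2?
+3

Distance in frame 1: 2. Distance in frame 2: 5.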